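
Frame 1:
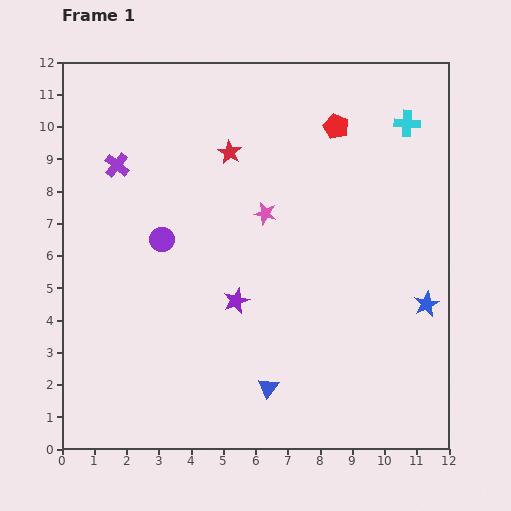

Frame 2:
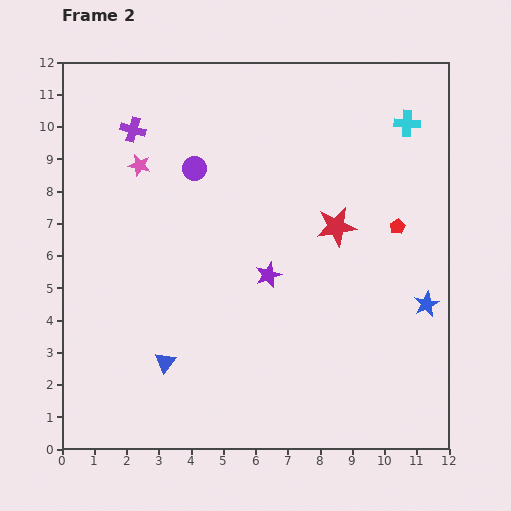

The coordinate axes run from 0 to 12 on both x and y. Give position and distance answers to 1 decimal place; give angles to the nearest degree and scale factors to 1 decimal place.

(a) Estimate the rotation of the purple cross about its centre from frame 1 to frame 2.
22° counter-clockwise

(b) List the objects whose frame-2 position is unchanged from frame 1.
the blue star, the cyan cross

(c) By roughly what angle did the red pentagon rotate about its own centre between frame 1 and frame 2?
21° clockwise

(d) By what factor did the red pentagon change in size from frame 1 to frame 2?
0.6×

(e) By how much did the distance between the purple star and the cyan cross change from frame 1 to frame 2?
-1.2

Distance in frame 1: 7.6. Distance in frame 2: 6.4.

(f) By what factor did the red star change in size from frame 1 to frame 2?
1.7×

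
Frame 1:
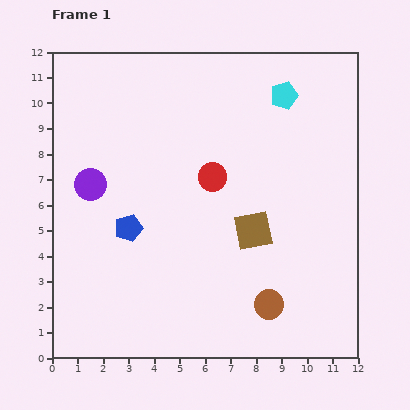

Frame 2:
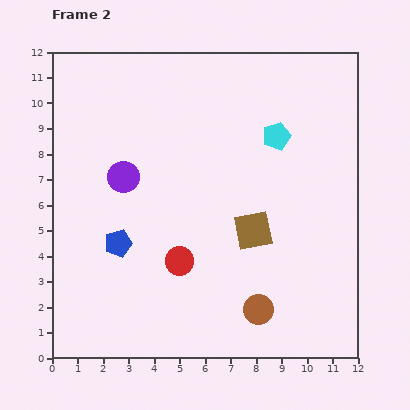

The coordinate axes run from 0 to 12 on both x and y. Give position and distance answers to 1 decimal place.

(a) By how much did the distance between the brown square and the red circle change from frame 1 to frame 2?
+0.5

Distance in frame 1: 2.6. Distance in frame 2: 3.1.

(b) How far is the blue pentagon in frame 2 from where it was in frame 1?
0.7

The blue pentagon moved from (3.0, 5.1) to (2.6, 4.5), a distance of √(0.4² + 0.6²) ≈ 0.7.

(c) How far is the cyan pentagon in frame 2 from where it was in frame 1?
1.6

The cyan pentagon moved from (9.1, 10.3) to (8.8, 8.7), a distance of √(0.3² + 1.6²) ≈ 1.6.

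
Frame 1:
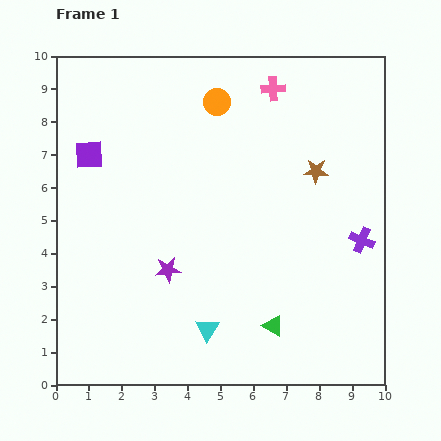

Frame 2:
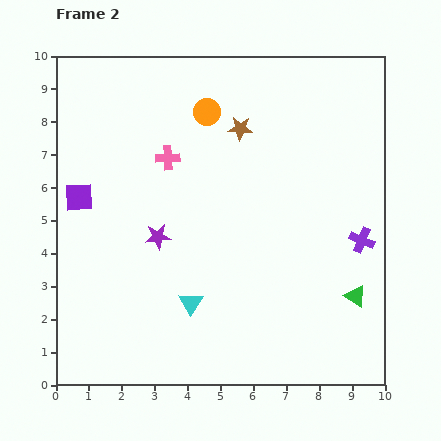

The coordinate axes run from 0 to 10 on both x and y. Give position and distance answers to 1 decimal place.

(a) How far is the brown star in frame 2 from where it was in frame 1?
2.6

The brown star moved from (7.9, 6.5) to (5.6, 7.8), a distance of √(2.3² + 1.3²) ≈ 2.6.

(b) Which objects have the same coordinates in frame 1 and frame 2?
the purple cross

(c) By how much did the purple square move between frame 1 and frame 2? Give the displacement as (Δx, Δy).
(-0.3, -1.3)

The purple square was at (1.0, 7.0) in frame 1 and (0.7, 5.7) in frame 2.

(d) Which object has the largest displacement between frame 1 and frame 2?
the pink cross

(moved 3.8; next 2.7)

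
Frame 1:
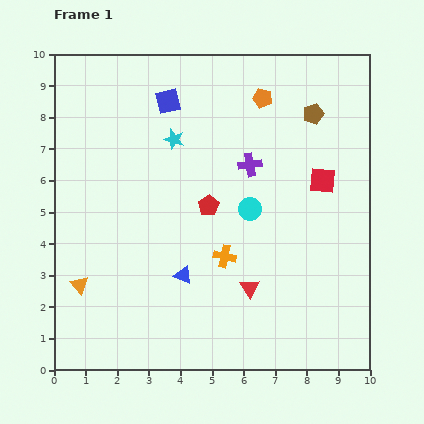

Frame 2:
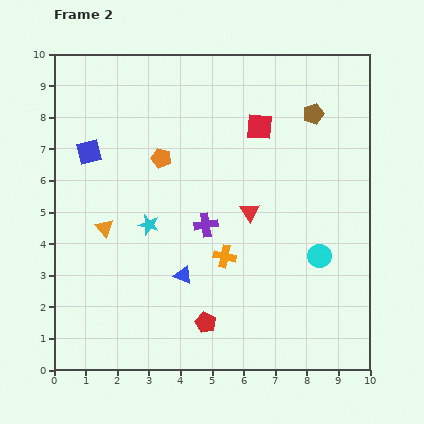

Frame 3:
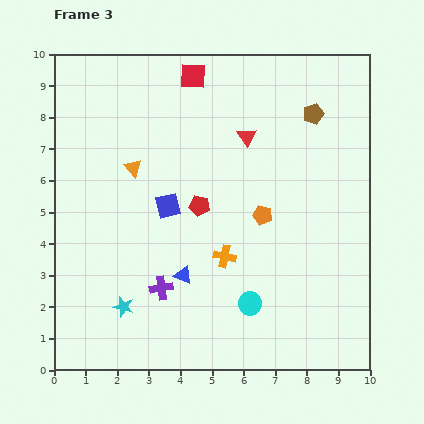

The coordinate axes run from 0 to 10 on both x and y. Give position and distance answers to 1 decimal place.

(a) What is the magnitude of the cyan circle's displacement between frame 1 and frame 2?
2.7

The cyan circle moved from (6.2, 5.1) to (8.4, 3.6), a distance of √(2.2² + 1.5²) ≈ 2.7.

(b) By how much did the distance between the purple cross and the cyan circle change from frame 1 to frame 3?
+1.4

Distance in frame 1: 1.4. Distance in frame 3: 2.8.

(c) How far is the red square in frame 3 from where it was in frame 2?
2.6

The red square moved from (6.5, 7.7) to (4.4, 9.3), a distance of √(2.1² + 1.6²) ≈ 2.6.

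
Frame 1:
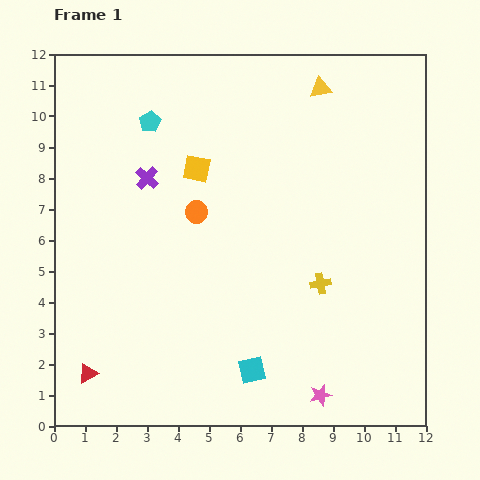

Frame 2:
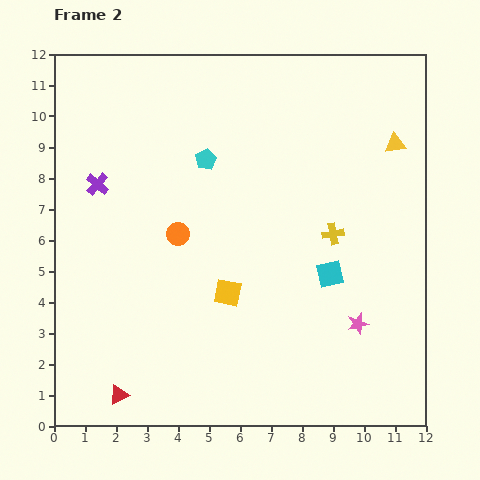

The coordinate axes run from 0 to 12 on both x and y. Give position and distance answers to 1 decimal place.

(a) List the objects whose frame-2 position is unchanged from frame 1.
none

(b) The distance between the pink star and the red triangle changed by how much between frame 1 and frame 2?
+0.5

Distance in frame 1: 7.5. Distance in frame 2: 8.0.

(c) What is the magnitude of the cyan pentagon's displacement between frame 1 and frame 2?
2.2

The cyan pentagon moved from (3.1, 9.8) to (4.9, 8.6), a distance of √(1.8² + 1.2²) ≈ 2.2.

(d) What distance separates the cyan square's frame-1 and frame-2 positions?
4.0

The cyan square moved from (6.4, 1.8) to (8.9, 4.9), a distance of √(2.5² + 3.1²) ≈ 4.0.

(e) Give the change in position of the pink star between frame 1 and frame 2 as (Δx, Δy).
(1.2, 2.3)

The pink star was at (8.6, 1.0) in frame 1 and (9.8, 3.3) in frame 2.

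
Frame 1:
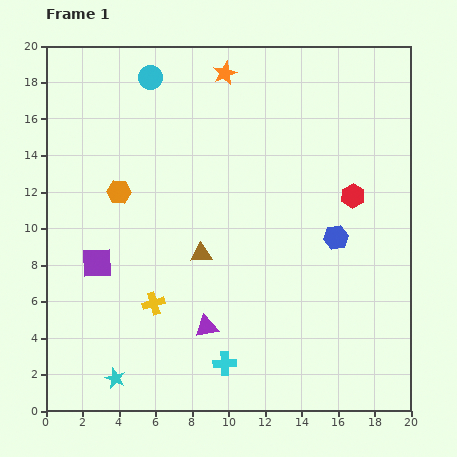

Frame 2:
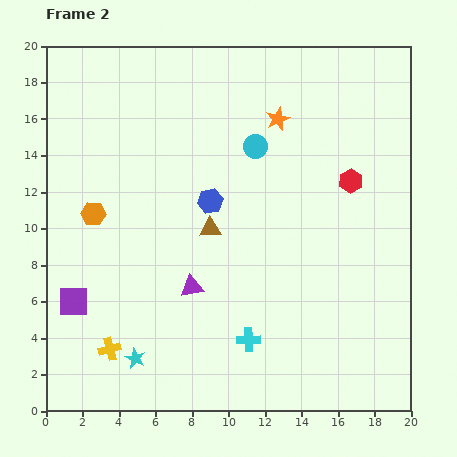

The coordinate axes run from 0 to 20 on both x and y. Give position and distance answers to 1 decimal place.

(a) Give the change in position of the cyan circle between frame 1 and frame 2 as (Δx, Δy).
(5.8, -3.8)

The cyan circle was at (5.7, 18.3) in frame 1 and (11.5, 14.5) in frame 2.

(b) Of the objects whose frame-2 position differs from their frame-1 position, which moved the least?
the red hexagon

(moved 0.8)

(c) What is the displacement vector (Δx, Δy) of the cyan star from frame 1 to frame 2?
(1.1, 1.1)

The cyan star was at (3.8, 1.8) in frame 1 and (4.9, 2.9) in frame 2.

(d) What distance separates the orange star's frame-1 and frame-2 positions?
3.8

The orange star moved from (9.8, 18.5) to (12.7, 16.0), a distance of √(2.9² + 2.5²) ≈ 3.8.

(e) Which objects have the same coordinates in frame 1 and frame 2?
none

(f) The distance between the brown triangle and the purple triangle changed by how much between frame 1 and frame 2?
-0.6

Distance in frame 1: 4.0. Distance in frame 2: 3.4.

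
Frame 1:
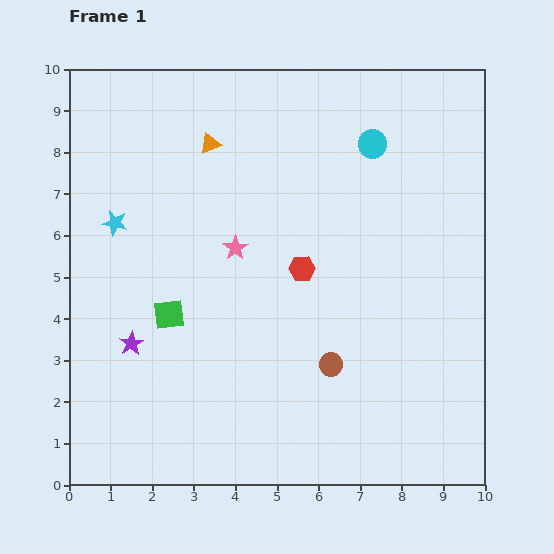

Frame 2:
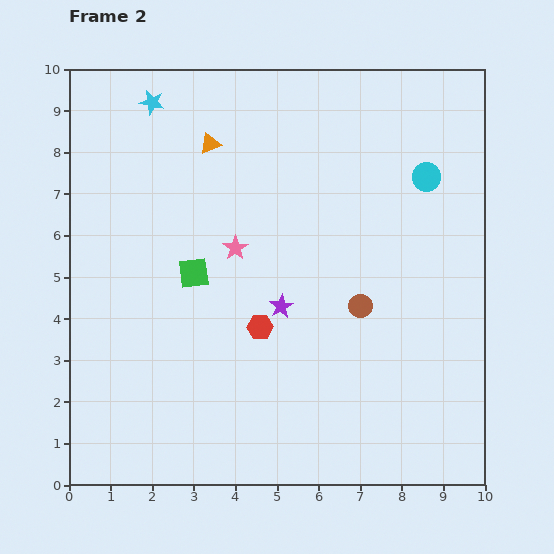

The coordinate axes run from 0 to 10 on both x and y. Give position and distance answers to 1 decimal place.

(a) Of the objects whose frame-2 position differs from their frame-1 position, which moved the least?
the green square

(moved 1.2)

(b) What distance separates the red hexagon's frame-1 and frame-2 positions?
1.7

The red hexagon moved from (5.6, 5.2) to (4.6, 3.8), a distance of √(1.0² + 1.4²) ≈ 1.7.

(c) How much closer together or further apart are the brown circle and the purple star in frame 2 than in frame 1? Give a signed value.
-2.9

Distance in frame 1: 4.8. Distance in frame 2: 1.9.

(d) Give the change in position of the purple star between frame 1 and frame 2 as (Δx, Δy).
(3.6, 0.9)

The purple star was at (1.5, 3.4) in frame 1 and (5.1, 4.3) in frame 2.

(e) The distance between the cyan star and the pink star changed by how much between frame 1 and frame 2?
+1.0

Distance in frame 1: 3.0. Distance in frame 2: 4.0.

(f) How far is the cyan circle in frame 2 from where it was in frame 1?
1.5

The cyan circle moved from (7.3, 8.2) to (8.6, 7.4), a distance of √(1.3² + 0.8²) ≈ 1.5.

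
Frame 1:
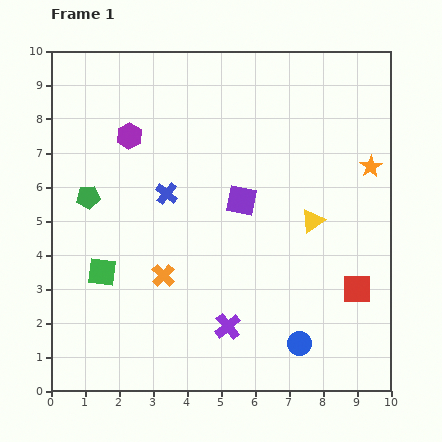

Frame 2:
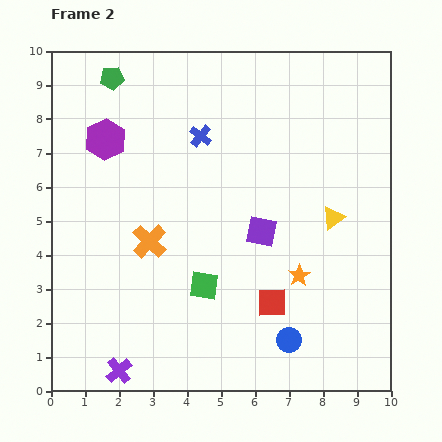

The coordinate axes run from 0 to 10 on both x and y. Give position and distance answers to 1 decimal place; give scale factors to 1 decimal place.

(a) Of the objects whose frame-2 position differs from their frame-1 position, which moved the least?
the blue circle

(moved 0.3)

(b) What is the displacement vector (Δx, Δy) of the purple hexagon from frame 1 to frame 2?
(-0.7, -0.1)

The purple hexagon was at (2.3, 7.5) in frame 1 and (1.6, 7.4) in frame 2.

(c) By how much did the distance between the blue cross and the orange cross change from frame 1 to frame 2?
+1.0

Distance in frame 1: 2.4. Distance in frame 2: 3.4.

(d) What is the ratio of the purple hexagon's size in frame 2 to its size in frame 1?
1.6×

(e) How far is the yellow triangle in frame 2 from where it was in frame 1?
0.6

The yellow triangle moved from (7.7, 5.0) to (8.3, 5.1), a distance of √(0.6² + 0.1²) ≈ 0.6.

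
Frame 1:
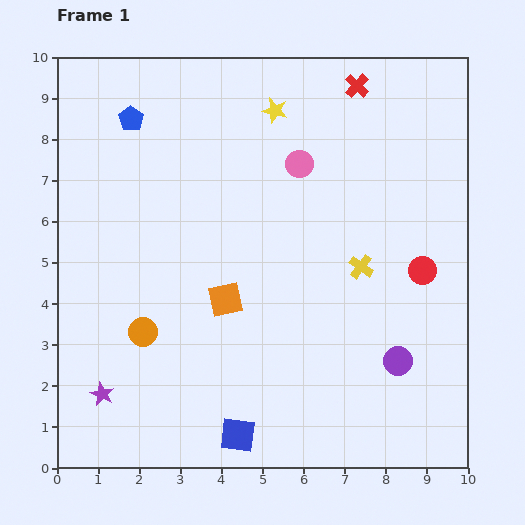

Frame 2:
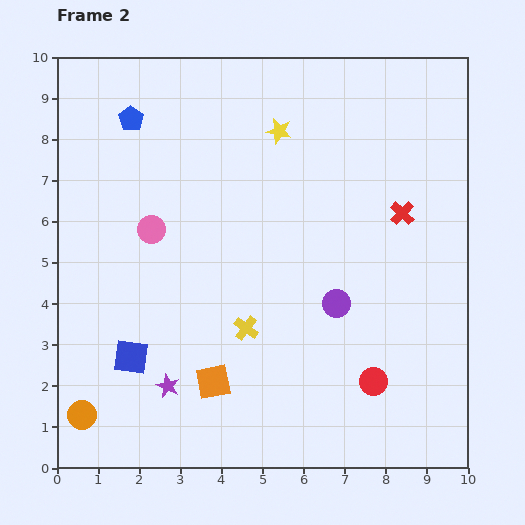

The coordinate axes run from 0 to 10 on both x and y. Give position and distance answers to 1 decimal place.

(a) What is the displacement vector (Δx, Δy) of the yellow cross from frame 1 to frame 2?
(-2.8, -1.5)

The yellow cross was at (7.4, 4.9) in frame 1 and (4.6, 3.4) in frame 2.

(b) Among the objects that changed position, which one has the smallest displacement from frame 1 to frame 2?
the yellow star

(moved 0.5)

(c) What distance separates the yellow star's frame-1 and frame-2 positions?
0.5

The yellow star moved from (5.3, 8.7) to (5.4, 8.2), a distance of √(0.1² + 0.5²) ≈ 0.5.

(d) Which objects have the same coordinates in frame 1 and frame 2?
the blue pentagon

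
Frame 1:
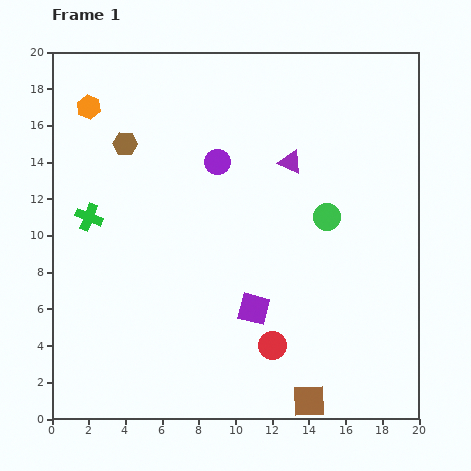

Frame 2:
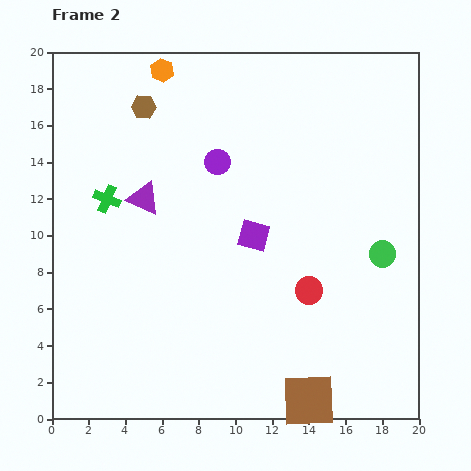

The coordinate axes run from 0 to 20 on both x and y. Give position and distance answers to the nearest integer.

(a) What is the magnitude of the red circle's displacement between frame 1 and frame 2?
4

The red circle moved from (12, 4) to (14, 7), a distance of √(2² + 3²) ≈ 4.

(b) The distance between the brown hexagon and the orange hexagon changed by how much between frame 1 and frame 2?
-1

Distance in frame 1: 3. Distance in frame 2: 2.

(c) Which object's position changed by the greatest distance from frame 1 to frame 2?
the purple triangle

(moved 8; next 4)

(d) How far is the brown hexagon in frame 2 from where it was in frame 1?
2

The brown hexagon moved from (4, 15) to (5, 17), a distance of √(1² + 2²) ≈ 2.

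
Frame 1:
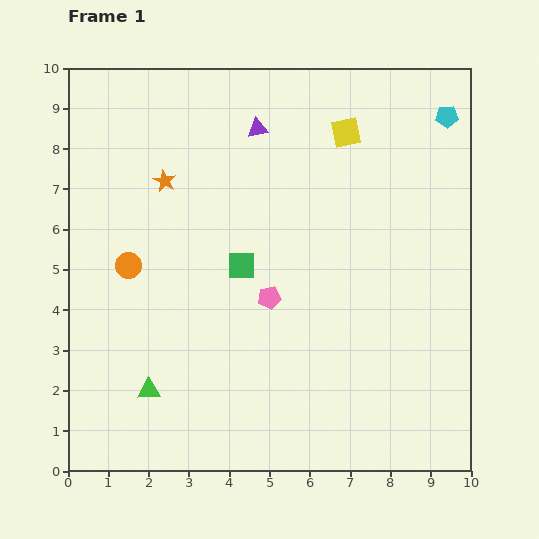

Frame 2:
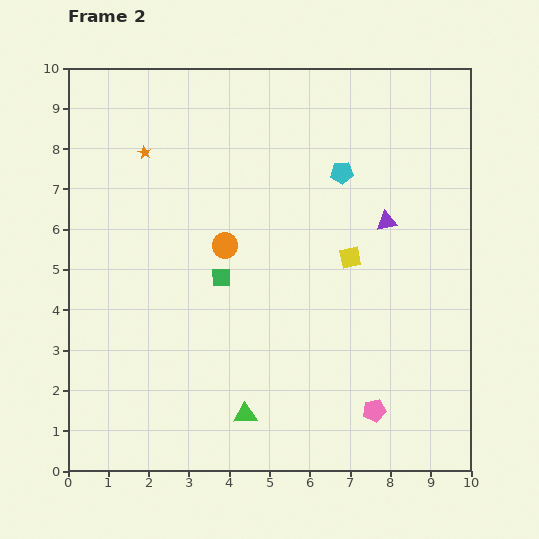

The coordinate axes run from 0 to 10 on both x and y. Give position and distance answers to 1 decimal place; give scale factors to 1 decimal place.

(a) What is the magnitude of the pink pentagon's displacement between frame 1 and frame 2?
3.8

The pink pentagon moved from (5.0, 4.3) to (7.6, 1.5), a distance of √(2.6² + 2.8²) ≈ 3.8.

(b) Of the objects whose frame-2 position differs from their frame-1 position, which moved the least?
the green square

(moved 0.6)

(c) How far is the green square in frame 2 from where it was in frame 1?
0.6

The green square moved from (4.3, 5.1) to (3.8, 4.8), a distance of √(0.5² + 0.3²) ≈ 0.6.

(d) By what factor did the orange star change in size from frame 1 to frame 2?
0.6×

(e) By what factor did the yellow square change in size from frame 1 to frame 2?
0.7×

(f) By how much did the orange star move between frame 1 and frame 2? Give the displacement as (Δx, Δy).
(-0.5, 0.7)

The orange star was at (2.4, 7.2) in frame 1 and (1.9, 7.9) in frame 2.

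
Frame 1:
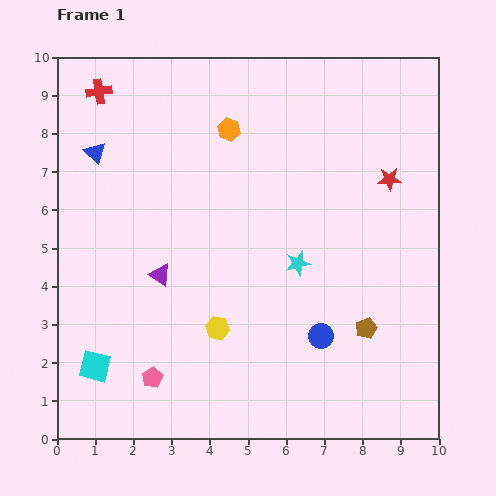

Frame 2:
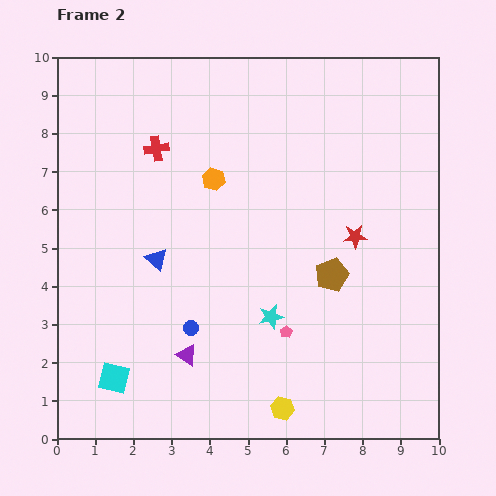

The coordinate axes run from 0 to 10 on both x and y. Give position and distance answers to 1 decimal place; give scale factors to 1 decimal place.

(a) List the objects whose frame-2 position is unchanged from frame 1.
none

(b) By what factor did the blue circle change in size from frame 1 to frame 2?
0.6×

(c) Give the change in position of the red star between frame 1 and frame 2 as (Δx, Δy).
(-0.9, -1.5)

The red star was at (8.7, 6.8) in frame 1 and (7.8, 5.3) in frame 2.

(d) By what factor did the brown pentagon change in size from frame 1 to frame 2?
1.6×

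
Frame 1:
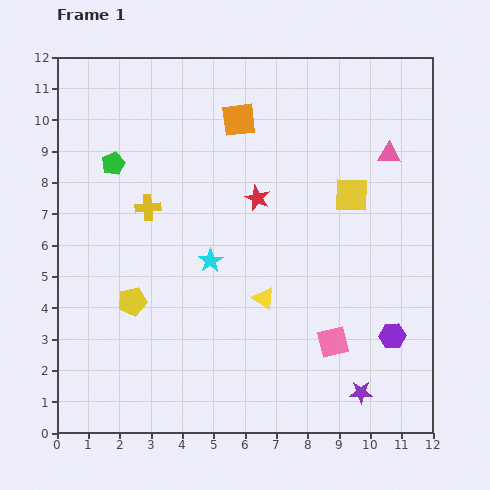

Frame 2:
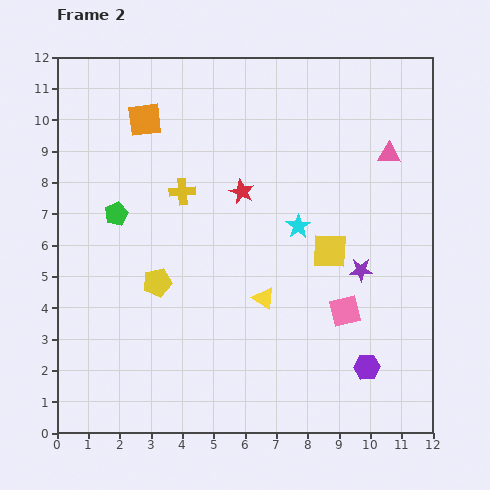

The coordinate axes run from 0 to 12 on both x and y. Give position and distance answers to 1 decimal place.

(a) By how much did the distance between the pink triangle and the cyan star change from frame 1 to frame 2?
-2.9

Distance in frame 1: 6.6. Distance in frame 2: 3.7.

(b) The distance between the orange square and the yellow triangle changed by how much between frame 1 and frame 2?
+1.1

Distance in frame 1: 5.8. Distance in frame 2: 6.9.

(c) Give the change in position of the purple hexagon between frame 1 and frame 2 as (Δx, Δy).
(-0.8, -1.0)

The purple hexagon was at (10.7, 3.1) in frame 1 and (9.9, 2.1) in frame 2.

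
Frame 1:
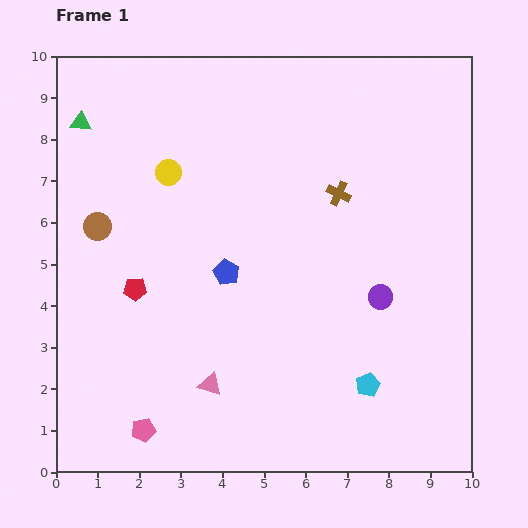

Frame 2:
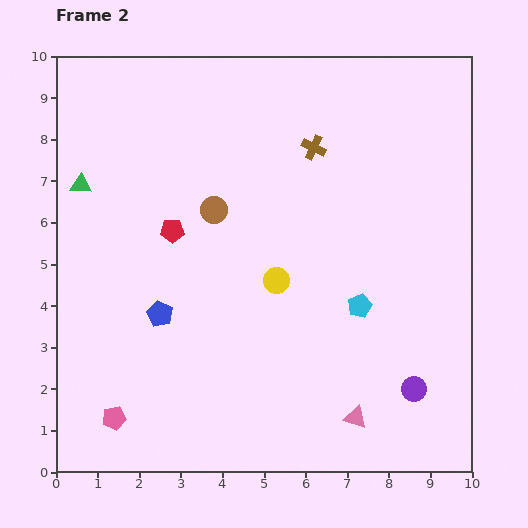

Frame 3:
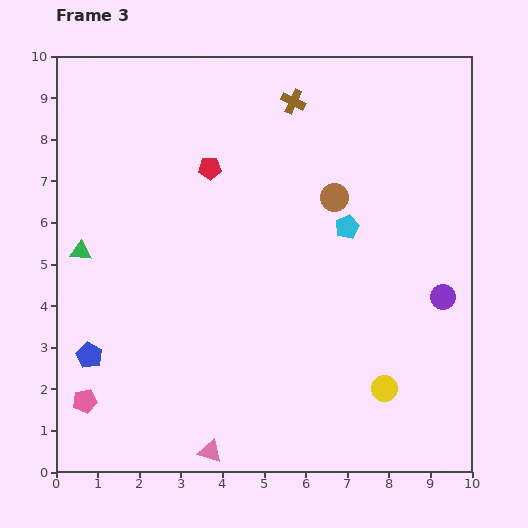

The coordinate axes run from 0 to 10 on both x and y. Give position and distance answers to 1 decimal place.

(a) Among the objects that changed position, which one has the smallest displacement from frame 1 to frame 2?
the pink pentagon

(moved 0.8)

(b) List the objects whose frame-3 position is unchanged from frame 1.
none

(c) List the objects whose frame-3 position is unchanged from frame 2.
none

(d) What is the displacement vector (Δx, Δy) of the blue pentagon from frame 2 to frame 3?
(-1.7, -1.0)

The blue pentagon was at (2.5, 3.8) in frame 2 and (0.8, 2.8) in frame 3.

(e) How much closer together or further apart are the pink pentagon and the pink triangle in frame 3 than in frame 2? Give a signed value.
-2.6

Distance in frame 2: 5.8. Distance in frame 3: 3.2.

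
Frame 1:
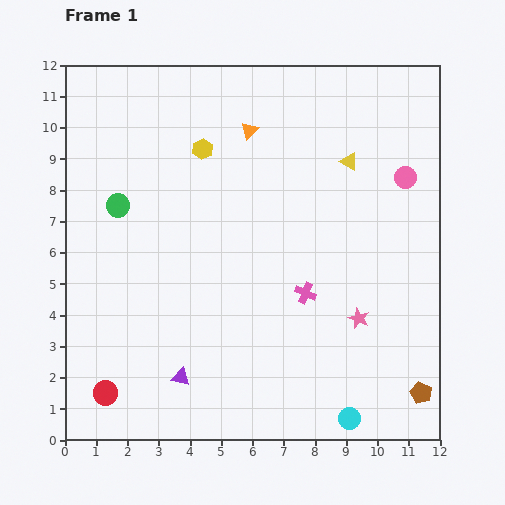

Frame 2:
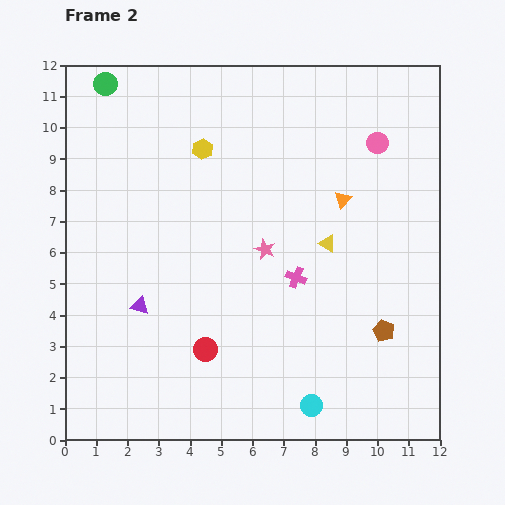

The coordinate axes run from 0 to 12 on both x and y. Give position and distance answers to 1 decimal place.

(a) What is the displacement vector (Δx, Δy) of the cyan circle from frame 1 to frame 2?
(-1.2, 0.4)

The cyan circle was at (9.1, 0.7) in frame 1 and (7.9, 1.1) in frame 2.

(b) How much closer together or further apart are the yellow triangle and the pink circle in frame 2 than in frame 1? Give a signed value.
+1.7

Distance in frame 1: 1.9. Distance in frame 2: 3.6.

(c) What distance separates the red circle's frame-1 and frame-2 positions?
3.5

The red circle moved from (1.3, 1.5) to (4.5, 2.9), a distance of √(3.2² + 1.4²) ≈ 3.5.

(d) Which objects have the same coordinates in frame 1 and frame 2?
the yellow hexagon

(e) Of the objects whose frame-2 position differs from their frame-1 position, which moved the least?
the pink cross

(moved 0.6)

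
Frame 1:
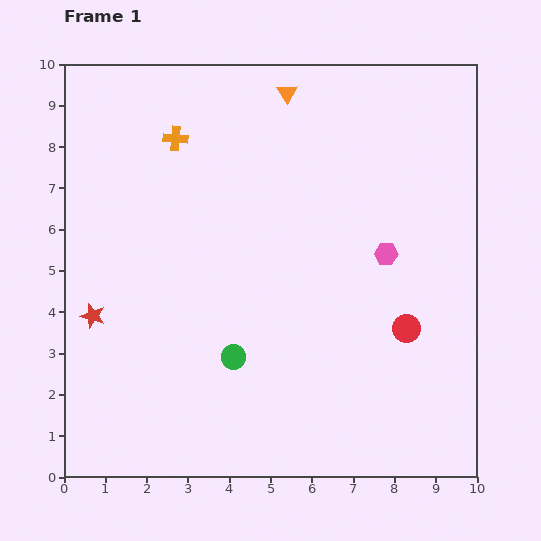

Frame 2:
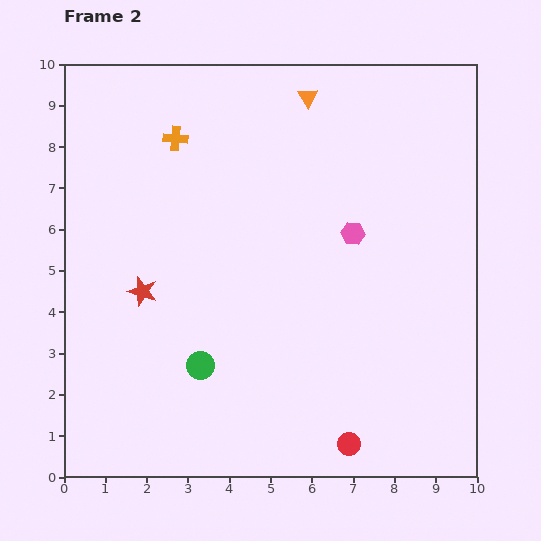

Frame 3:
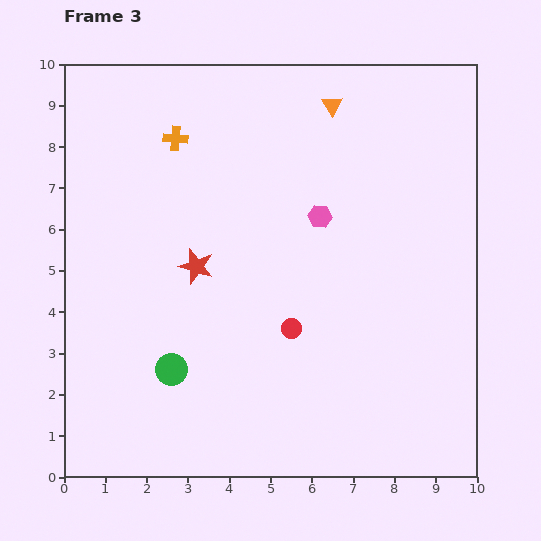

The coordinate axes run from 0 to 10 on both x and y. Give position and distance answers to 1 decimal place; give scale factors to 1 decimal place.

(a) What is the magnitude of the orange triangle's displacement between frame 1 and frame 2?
0.5

The orange triangle moved from (5.4, 9.3) to (5.9, 9.2), a distance of √(0.5² + 0.1²) ≈ 0.5.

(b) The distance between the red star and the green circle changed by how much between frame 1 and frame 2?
-1.2

Distance in frame 1: 3.5. Distance in frame 2: 2.3.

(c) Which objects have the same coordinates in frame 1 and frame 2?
the orange cross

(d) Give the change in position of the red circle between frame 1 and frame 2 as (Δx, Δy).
(-1.4, -2.8)

The red circle was at (8.3, 3.6) in frame 1 and (6.9, 0.8) in frame 2.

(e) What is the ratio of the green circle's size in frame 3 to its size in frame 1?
1.3×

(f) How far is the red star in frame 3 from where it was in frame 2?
1.4

The red star moved from (1.9, 4.5) to (3.2, 5.1), a distance of √(1.3² + 0.6²) ≈ 1.4.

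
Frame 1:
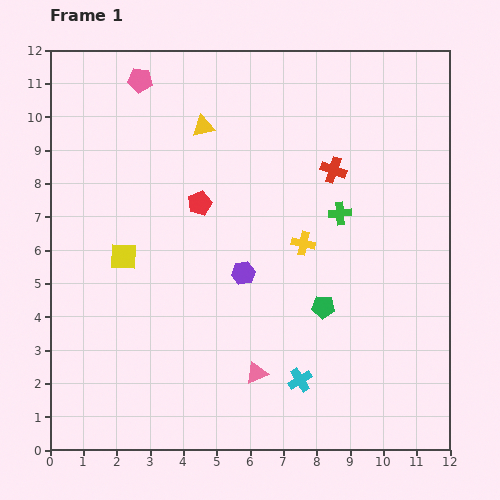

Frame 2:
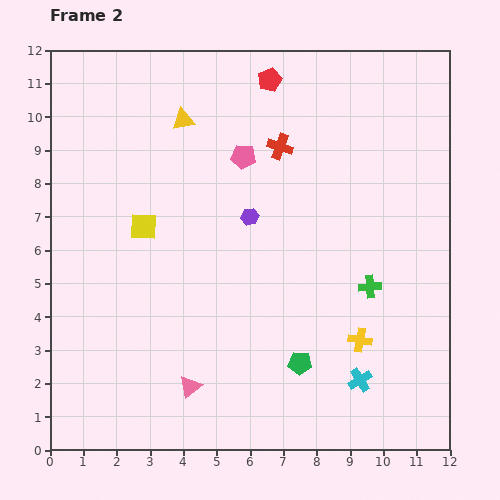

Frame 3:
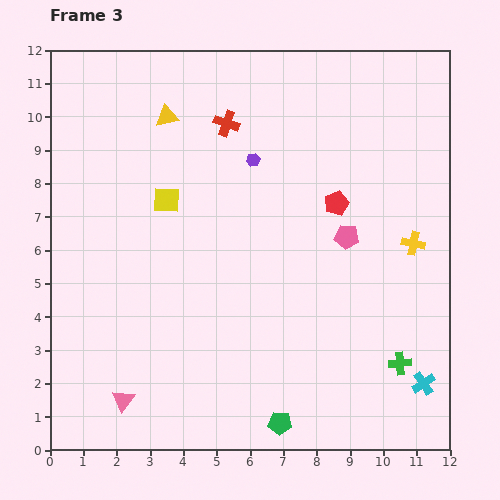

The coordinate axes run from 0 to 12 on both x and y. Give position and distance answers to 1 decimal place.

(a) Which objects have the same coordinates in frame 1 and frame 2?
none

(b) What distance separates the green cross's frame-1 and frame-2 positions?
2.4

The green cross moved from (8.7, 7.1) to (9.6, 4.9), a distance of √(0.9² + 2.2²) ≈ 2.4.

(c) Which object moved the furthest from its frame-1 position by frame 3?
the pink pentagon

(moved 7.8; next 4.8)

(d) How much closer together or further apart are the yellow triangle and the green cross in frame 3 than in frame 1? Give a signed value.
+5.3

Distance in frame 1: 4.9. Distance in frame 3: 10.2.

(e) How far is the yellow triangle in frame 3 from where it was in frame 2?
0.5

The yellow triangle moved from (4.0, 9.9) to (3.5, 10.0), a distance of √(0.5² + 0.1²) ≈ 0.5.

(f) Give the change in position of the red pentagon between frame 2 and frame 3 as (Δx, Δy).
(2.0, -3.7)

The red pentagon was at (6.6, 11.1) in frame 2 and (8.6, 7.4) in frame 3.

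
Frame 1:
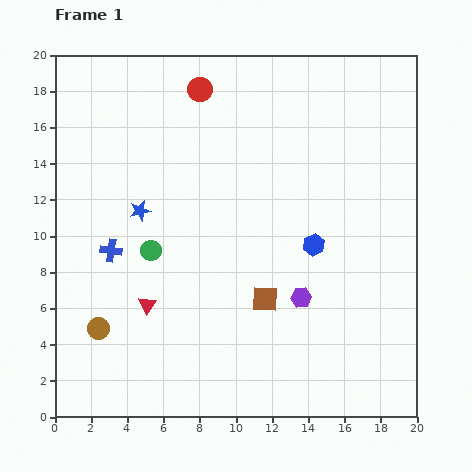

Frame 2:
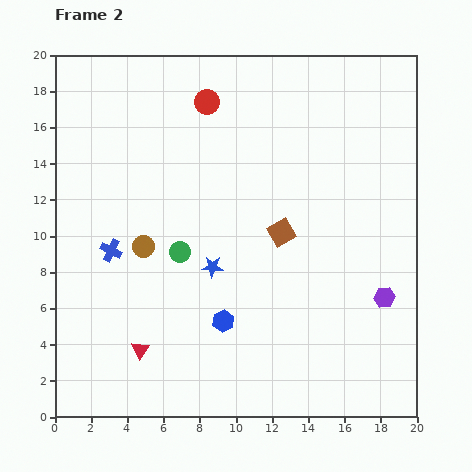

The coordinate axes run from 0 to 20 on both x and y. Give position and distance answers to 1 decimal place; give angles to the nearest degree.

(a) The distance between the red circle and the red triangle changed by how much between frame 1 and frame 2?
+2.0

Distance in frame 1: 12.2. Distance in frame 2: 14.2.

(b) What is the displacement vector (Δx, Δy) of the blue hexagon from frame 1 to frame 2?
(-5.0, -4.2)

The blue hexagon was at (14.3, 9.5) in frame 1 and (9.3, 5.3) in frame 2.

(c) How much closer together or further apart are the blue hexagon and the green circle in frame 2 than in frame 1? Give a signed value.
-4.5

Distance in frame 1: 9.0. Distance in frame 2: 4.5.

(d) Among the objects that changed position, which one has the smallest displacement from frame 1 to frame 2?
the red circle

(moved 0.8)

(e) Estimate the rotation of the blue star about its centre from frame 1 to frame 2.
18° clockwise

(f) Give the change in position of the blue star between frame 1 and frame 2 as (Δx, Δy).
(4.0, -3.1)

The blue star was at (4.7, 11.4) in frame 1 and (8.7, 8.3) in frame 2.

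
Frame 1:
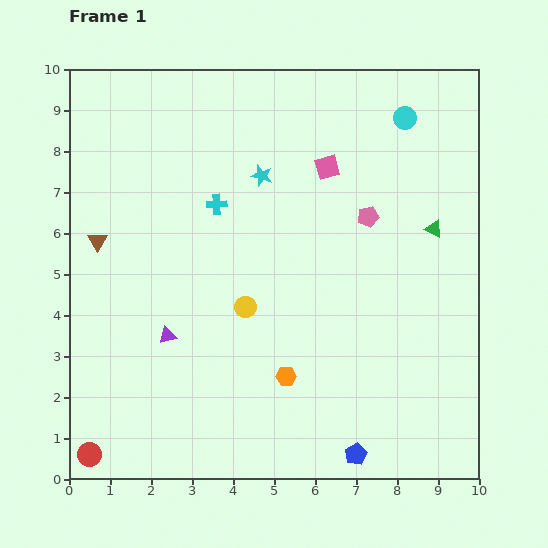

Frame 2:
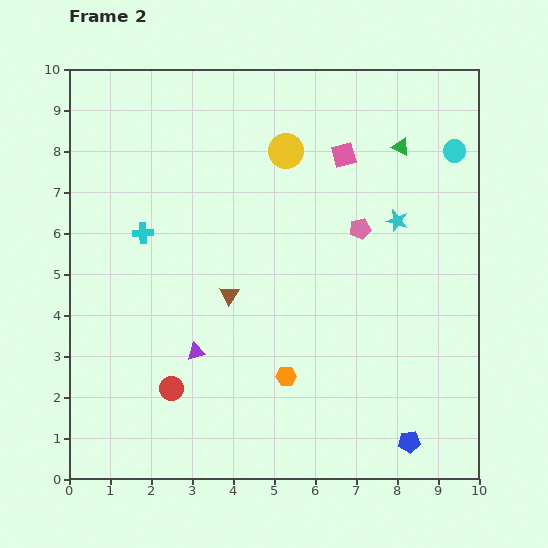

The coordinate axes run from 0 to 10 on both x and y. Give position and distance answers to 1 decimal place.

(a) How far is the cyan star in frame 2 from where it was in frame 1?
3.5

The cyan star moved from (4.7, 7.4) to (8.0, 6.3), a distance of √(3.3² + 1.1²) ≈ 3.5.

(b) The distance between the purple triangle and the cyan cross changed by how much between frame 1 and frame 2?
-0.2

Distance in frame 1: 3.4. Distance in frame 2: 3.2.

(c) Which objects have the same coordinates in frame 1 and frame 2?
the orange hexagon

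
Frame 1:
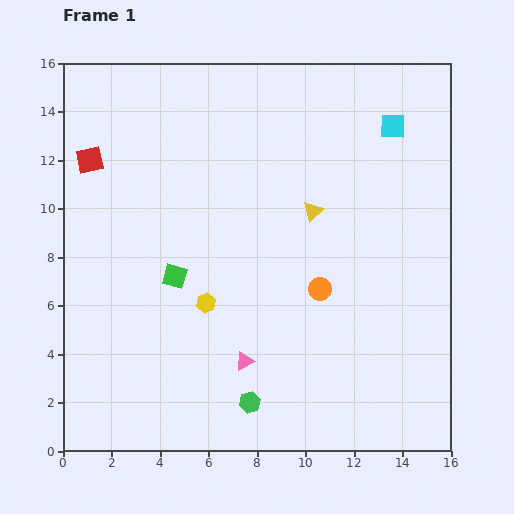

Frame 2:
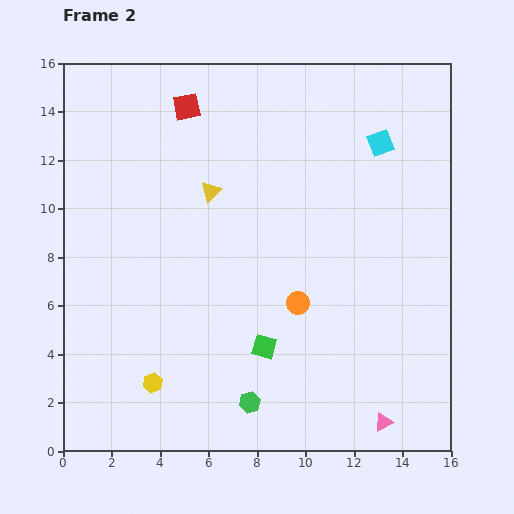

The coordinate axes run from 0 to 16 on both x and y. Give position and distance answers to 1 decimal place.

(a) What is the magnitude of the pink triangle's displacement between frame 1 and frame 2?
6.2

The pink triangle moved from (7.5, 3.7) to (13.2, 1.2), a distance of √(5.7² + 2.5²) ≈ 6.2.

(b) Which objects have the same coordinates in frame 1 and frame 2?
the green hexagon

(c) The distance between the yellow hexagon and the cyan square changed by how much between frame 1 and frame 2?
+3.1

Distance in frame 1: 10.6. Distance in frame 2: 13.7.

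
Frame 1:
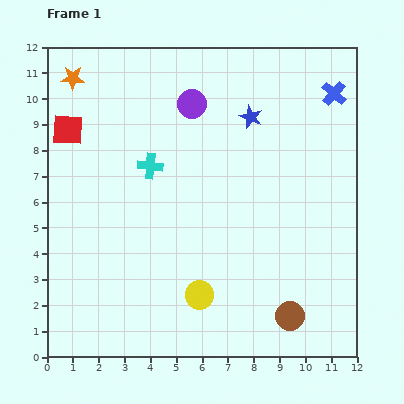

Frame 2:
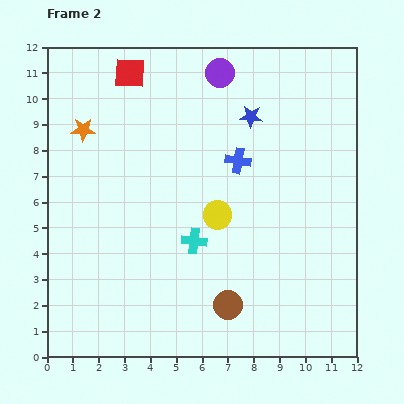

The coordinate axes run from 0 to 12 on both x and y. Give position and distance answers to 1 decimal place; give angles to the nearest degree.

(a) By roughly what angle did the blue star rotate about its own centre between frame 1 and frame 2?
18° counter-clockwise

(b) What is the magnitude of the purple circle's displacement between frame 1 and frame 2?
1.6

The purple circle moved from (5.6, 9.8) to (6.7, 11.0), a distance of √(1.1² + 1.2²) ≈ 1.6.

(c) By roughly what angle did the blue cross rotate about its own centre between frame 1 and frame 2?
31° counter-clockwise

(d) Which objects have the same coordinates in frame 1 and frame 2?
the blue star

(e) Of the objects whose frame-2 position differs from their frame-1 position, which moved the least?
the purple circle

(moved 1.6)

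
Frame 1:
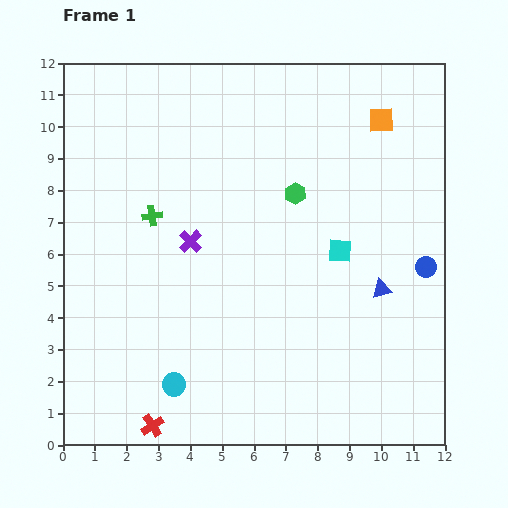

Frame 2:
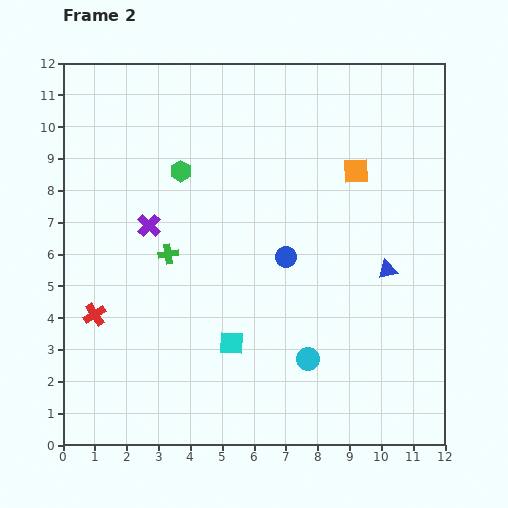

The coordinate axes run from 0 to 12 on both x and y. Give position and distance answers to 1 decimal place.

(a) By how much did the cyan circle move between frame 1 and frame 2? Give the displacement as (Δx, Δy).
(4.2, 0.8)

The cyan circle was at (3.5, 1.9) in frame 1 and (7.7, 2.7) in frame 2.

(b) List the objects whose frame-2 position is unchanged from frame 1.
none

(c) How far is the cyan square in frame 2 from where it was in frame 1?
4.5

The cyan square moved from (8.7, 6.1) to (5.3, 3.2), a distance of √(3.4² + 2.9²) ≈ 4.5.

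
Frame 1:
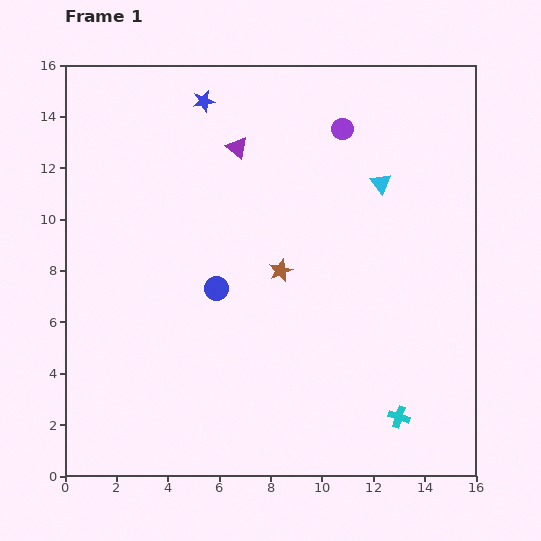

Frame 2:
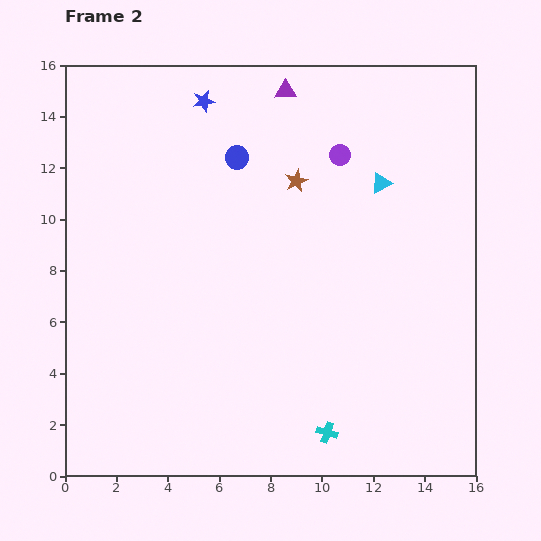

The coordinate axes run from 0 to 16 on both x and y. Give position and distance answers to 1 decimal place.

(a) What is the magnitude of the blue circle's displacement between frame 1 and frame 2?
5.2

The blue circle moved from (5.9, 7.3) to (6.7, 12.4), a distance of √(0.8² + 5.1²) ≈ 5.2.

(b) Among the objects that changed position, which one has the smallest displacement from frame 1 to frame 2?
the purple circle

(moved 1.0)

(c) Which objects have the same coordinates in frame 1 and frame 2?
the cyan triangle, the blue star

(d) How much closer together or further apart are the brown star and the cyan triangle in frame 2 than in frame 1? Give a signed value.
-1.9

Distance in frame 1: 5.2. Distance in frame 2: 3.3.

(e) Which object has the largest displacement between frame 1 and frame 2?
the blue circle

(moved 5.2; next 3.6)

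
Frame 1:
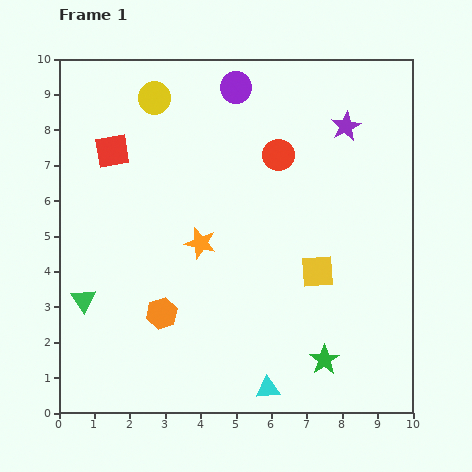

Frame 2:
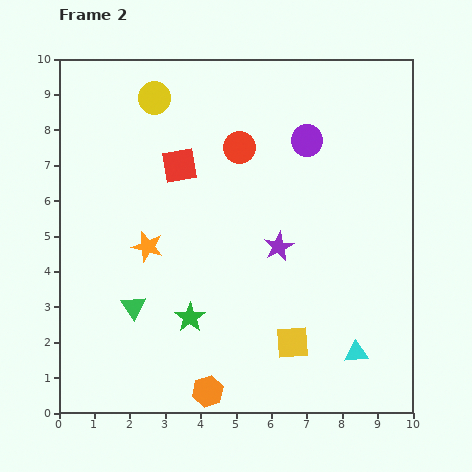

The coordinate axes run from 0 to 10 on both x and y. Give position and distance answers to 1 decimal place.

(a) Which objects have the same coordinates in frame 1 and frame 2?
the yellow circle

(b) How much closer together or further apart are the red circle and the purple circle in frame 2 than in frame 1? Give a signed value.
-0.3

Distance in frame 1: 2.2. Distance in frame 2: 1.9.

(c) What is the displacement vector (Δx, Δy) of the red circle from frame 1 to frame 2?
(-1.1, 0.2)

The red circle was at (6.2, 7.3) in frame 1 and (5.1, 7.5) in frame 2.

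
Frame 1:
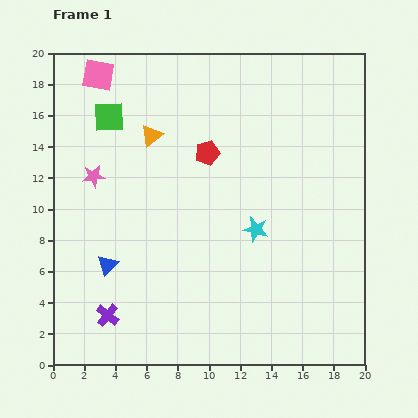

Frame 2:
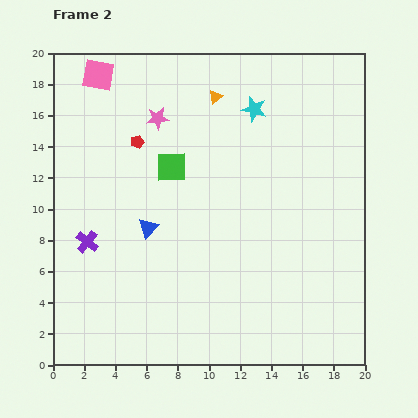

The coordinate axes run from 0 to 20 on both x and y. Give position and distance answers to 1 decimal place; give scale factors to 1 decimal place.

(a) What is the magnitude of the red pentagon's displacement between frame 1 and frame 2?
4.6

The red pentagon moved from (9.9, 13.6) to (5.4, 14.3), a distance of √(4.5² + 0.7²) ≈ 4.6.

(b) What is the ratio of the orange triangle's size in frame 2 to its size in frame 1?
0.6×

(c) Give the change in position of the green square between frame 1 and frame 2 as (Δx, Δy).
(4.0, -3.2)

The green square was at (3.6, 15.9) in frame 1 and (7.6, 12.7) in frame 2.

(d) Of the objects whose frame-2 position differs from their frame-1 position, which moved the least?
the blue triangle

(moved 3.5)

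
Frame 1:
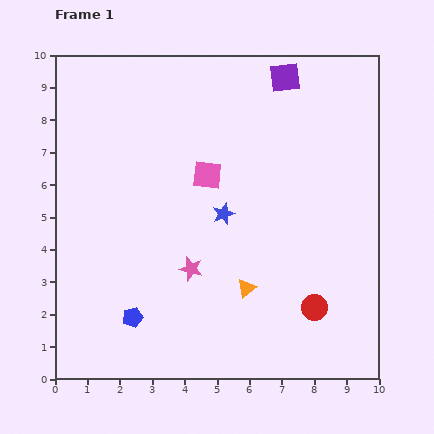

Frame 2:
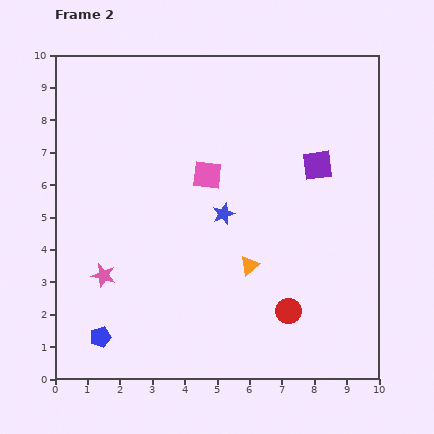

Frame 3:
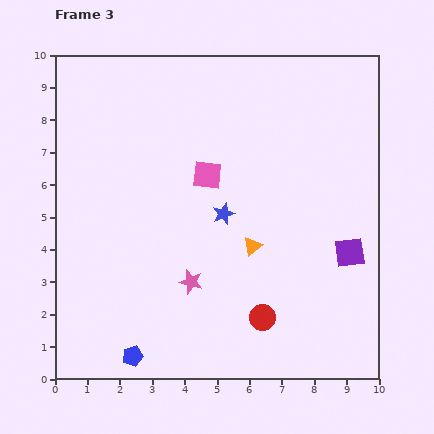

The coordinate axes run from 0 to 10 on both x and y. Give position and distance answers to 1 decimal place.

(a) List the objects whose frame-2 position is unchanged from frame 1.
the pink square, the blue star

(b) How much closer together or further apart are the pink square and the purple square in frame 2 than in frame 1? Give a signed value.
-0.4

Distance in frame 1: 3.8. Distance in frame 2: 3.4.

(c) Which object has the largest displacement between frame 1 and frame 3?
the purple square

(moved 5.8; next 1.6)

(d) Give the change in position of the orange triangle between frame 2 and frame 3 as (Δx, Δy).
(0.1, 0.6)

The orange triangle was at (6.0, 3.5) in frame 2 and (6.1, 4.1) in frame 3.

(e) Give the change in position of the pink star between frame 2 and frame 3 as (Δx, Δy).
(2.7, -0.2)

The pink star was at (1.5, 3.2) in frame 2 and (4.2, 3.0) in frame 3.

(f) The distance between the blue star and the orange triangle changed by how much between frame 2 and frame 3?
-0.5

Distance in frame 2: 1.8. Distance in frame 3: 1.3.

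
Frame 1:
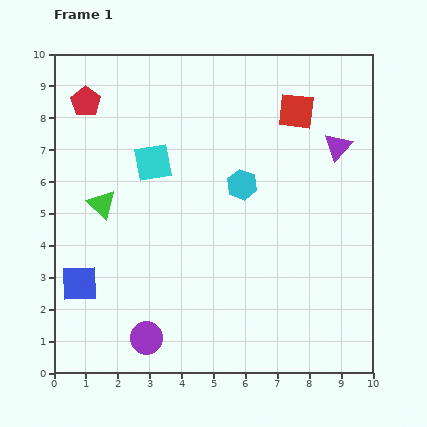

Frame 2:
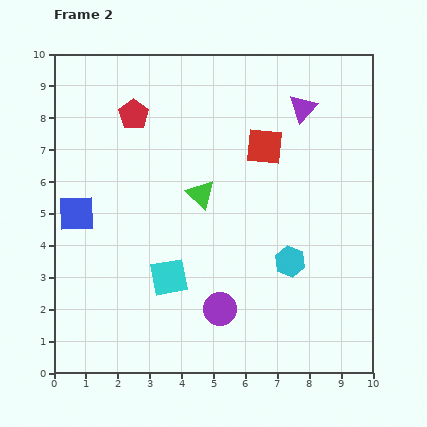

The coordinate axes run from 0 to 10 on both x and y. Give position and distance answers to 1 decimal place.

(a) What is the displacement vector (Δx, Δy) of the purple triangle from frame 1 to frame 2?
(-1.1, 1.2)

The purple triangle was at (8.9, 7.1) in frame 1 and (7.8, 8.3) in frame 2.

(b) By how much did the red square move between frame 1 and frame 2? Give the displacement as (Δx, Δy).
(-1.0, -1.1)

The red square was at (7.6, 8.2) in frame 1 and (6.6, 7.1) in frame 2.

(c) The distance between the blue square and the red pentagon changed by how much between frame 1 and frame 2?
-2.1

Distance in frame 1: 5.7. Distance in frame 2: 3.6.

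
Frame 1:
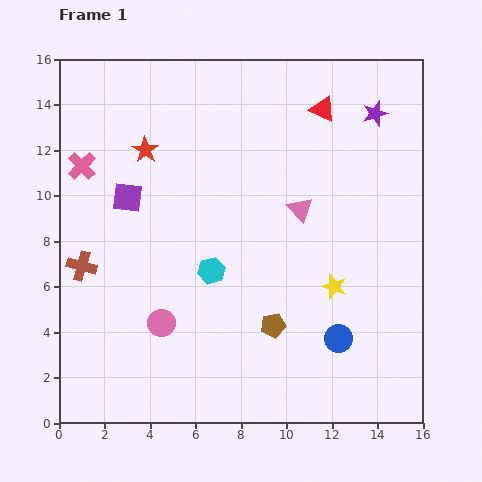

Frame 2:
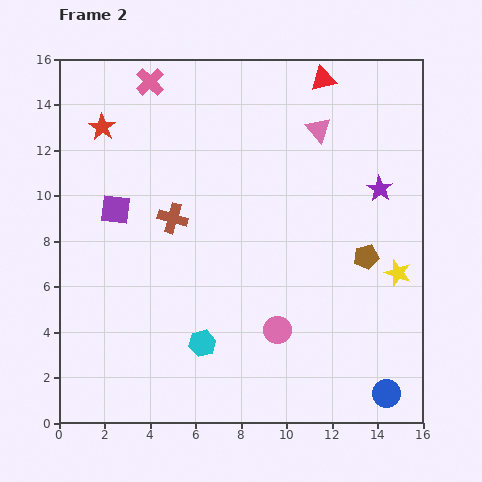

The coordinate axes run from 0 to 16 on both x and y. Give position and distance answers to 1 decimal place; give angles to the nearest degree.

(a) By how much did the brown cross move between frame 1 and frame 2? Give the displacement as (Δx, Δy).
(4.0, 2.1)

The brown cross was at (1.0, 6.9) in frame 1 and (5.0, 9.0) in frame 2.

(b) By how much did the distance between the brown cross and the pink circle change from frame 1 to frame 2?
+2.4

Distance in frame 1: 4.3. Distance in frame 2: 6.7.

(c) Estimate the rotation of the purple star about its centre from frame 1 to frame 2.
23° counter-clockwise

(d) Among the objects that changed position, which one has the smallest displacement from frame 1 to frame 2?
the purple square

(moved 0.7)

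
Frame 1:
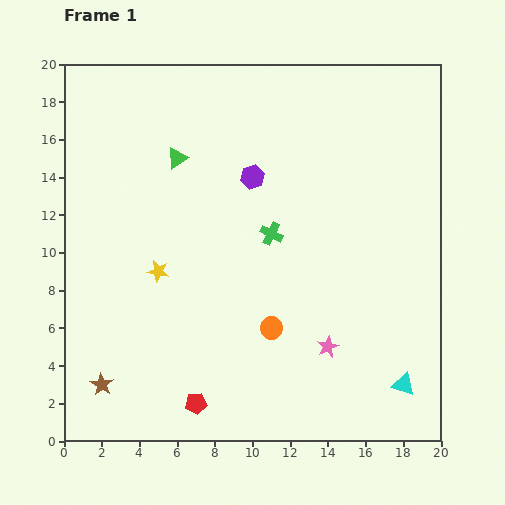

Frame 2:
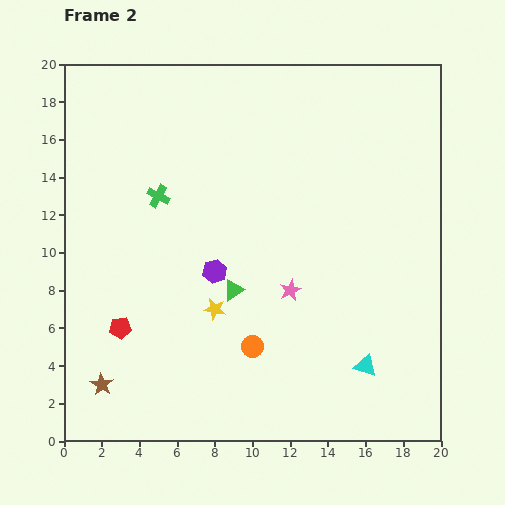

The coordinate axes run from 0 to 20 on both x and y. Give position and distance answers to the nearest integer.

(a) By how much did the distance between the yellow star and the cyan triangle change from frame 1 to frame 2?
-5

Distance in frame 1: 14. Distance in frame 2: 9.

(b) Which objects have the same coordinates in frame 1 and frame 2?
the brown star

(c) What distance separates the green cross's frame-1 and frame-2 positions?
6

The green cross moved from (11, 11) to (5, 13), a distance of √(6² + 2²) ≈ 6.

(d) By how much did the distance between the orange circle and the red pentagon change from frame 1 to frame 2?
+1

Distance in frame 1: 6. Distance in frame 2: 7.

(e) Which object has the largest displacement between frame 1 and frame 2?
the green triangle

(moved 8; next 6)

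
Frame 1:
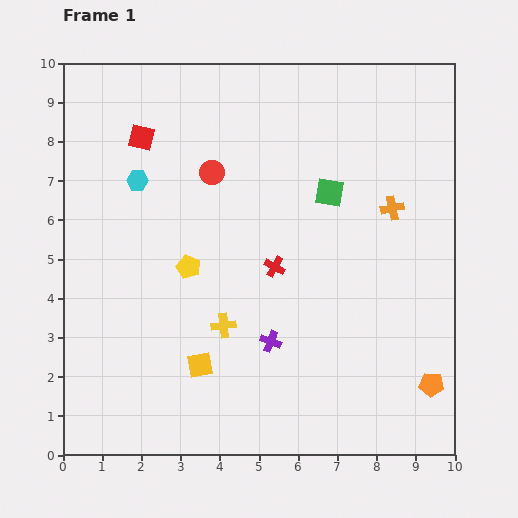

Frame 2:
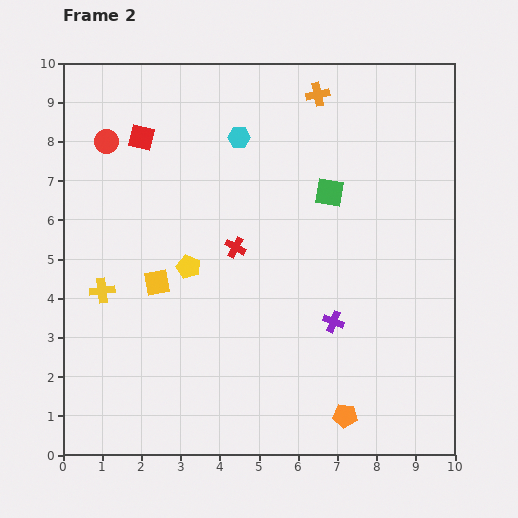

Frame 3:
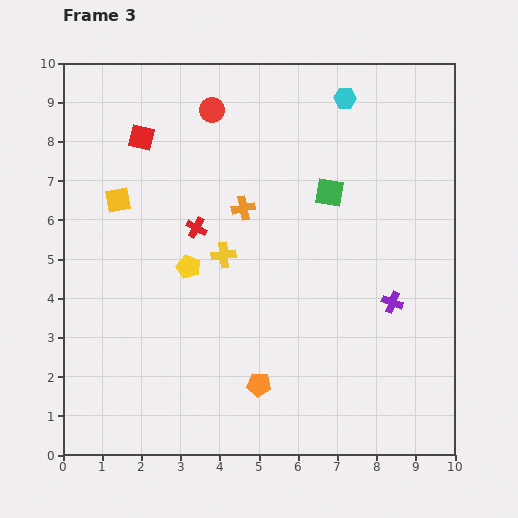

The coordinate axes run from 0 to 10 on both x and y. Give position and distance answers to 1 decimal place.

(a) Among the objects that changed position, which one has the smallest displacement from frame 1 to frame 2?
the red cross

(moved 1.1)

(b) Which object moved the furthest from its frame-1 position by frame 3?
the cyan hexagon

(moved 5.7; next 4.7)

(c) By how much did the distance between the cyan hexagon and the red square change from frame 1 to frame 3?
+4.2

Distance in frame 1: 1.1. Distance in frame 3: 5.3.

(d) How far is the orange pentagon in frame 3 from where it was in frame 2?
2.3

The orange pentagon moved from (7.2, 1.0) to (5.0, 1.8), a distance of √(2.2² + 0.8²) ≈ 2.3.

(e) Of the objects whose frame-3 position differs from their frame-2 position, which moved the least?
the red cross

(moved 1.1)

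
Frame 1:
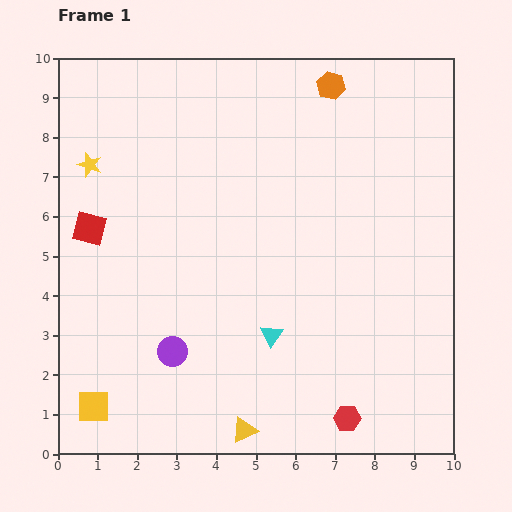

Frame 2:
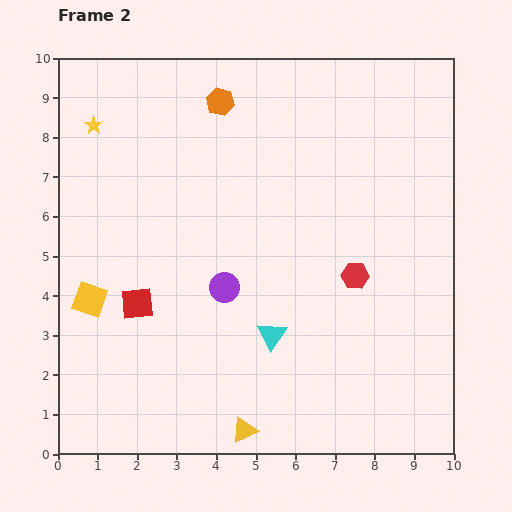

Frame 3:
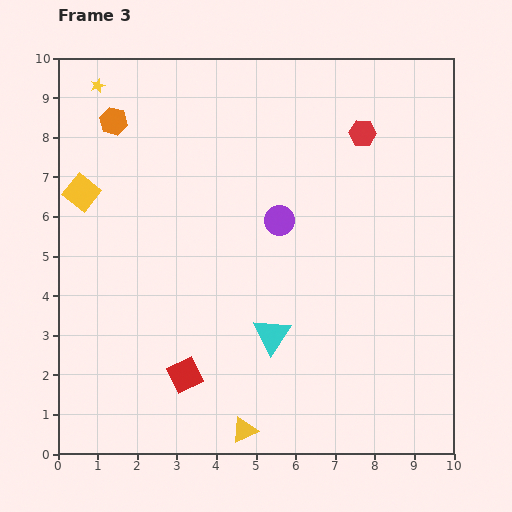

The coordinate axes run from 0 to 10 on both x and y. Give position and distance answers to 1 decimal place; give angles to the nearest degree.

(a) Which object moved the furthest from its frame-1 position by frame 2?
the red hexagon

(moved 3.6; next 2.8)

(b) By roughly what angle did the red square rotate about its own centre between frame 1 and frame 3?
40° counter-clockwise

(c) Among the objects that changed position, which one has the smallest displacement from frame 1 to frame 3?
the yellow star

(moved 2.0)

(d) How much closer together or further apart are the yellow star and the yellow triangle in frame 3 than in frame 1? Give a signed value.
+1.7

Distance in frame 1: 7.8. Distance in frame 3: 9.5.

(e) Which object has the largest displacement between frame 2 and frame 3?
the red hexagon

(moved 3.6; next 2.7)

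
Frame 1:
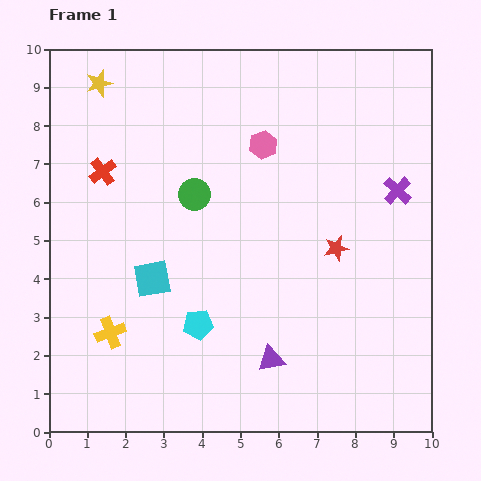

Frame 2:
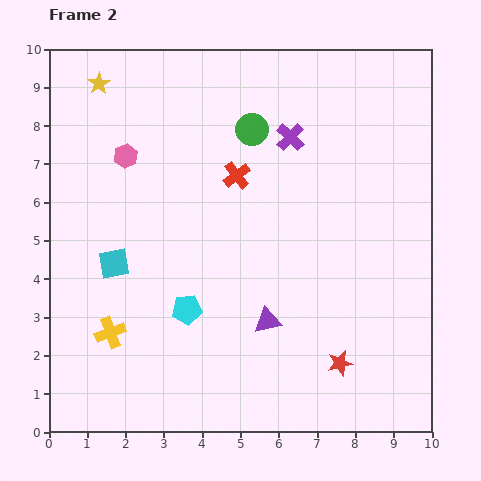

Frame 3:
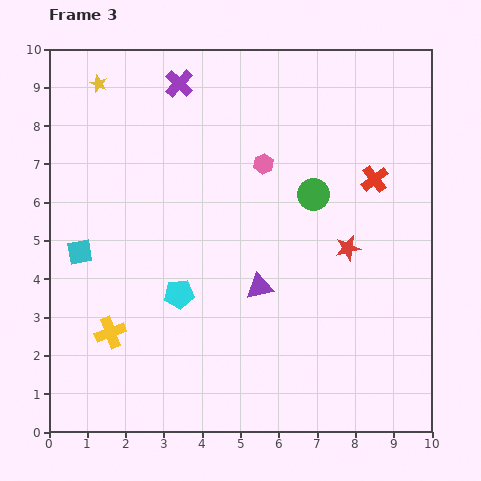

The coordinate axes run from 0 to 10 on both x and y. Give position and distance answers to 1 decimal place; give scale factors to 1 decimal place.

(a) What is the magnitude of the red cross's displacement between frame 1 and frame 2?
3.5

The red cross moved from (1.4, 6.8) to (4.9, 6.7), a distance of √(3.5² + 0.1²) ≈ 3.5.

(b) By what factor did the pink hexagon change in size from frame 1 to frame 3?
0.7×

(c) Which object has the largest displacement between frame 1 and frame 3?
the red cross

(moved 7.1; next 6.4)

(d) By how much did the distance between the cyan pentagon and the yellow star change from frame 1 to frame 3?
-0.9

Distance in frame 1: 6.8. Distance in frame 3: 5.9.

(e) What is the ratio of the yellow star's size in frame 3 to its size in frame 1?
0.6×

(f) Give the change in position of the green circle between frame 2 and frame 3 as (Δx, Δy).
(1.6, -1.7)

The green circle was at (5.3, 7.9) in frame 2 and (6.9, 6.2) in frame 3.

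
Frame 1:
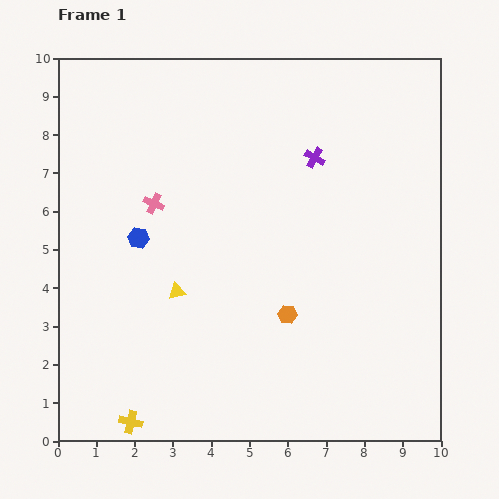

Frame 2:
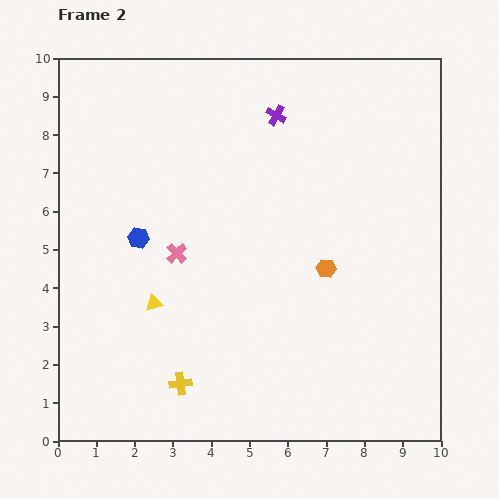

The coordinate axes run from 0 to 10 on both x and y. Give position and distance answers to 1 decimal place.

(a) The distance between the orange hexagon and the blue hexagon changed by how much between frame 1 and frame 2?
+0.6

Distance in frame 1: 4.4. Distance in frame 2: 5.0.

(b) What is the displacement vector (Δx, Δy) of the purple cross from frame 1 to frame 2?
(-1.0, 1.1)

The purple cross was at (6.7, 7.4) in frame 1 and (5.7, 8.5) in frame 2.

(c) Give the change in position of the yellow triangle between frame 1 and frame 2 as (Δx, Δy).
(-0.6, -0.3)

The yellow triangle was at (3.1, 3.9) in frame 1 and (2.5, 3.6) in frame 2.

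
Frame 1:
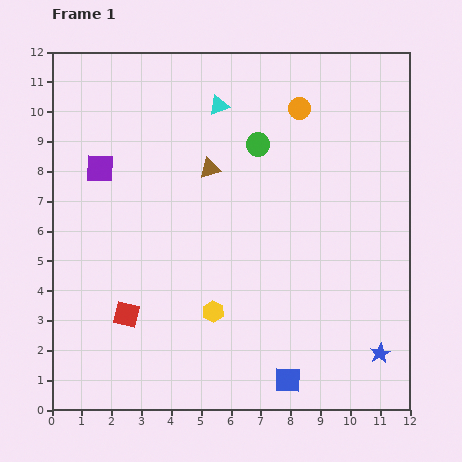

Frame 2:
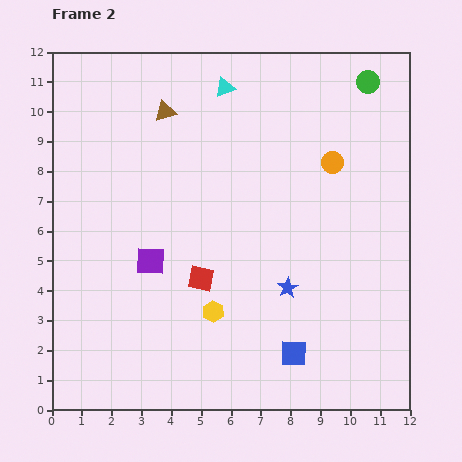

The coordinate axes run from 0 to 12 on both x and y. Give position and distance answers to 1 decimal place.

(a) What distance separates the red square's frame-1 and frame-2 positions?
2.8

The red square moved from (2.5, 3.2) to (5.0, 4.4), a distance of √(2.5² + 1.2²) ≈ 2.8.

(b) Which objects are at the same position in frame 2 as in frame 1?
the yellow hexagon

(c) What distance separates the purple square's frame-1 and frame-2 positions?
3.5

The purple square moved from (1.6, 8.1) to (3.3, 5.0), a distance of √(1.7² + 3.1²) ≈ 3.5.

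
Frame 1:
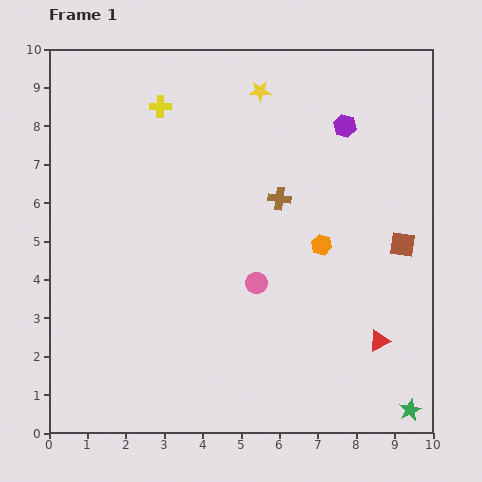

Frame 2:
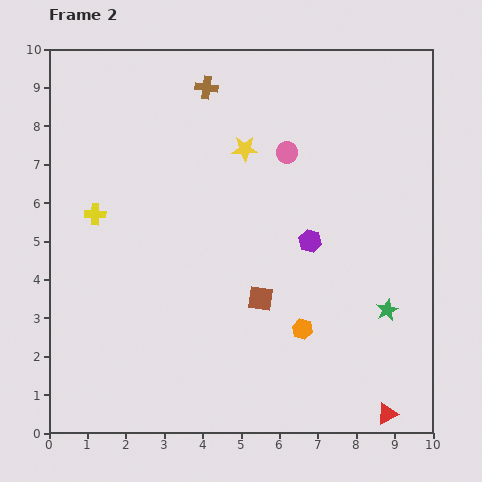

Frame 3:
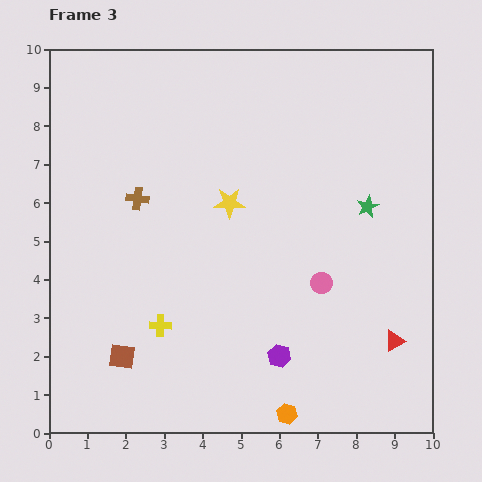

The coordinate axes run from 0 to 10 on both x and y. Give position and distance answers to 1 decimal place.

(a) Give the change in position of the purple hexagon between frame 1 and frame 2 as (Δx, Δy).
(-0.9, -3.0)

The purple hexagon was at (7.7, 8.0) in frame 1 and (6.8, 5.0) in frame 2.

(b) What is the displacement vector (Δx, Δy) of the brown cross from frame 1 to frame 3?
(-3.7, 0.0)

The brown cross was at (6.0, 6.1) in frame 1 and (2.3, 6.1) in frame 3.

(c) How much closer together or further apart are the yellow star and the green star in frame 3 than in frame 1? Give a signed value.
-5.6

Distance in frame 1: 9.2. Distance in frame 3: 3.6.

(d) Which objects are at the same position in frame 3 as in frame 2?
none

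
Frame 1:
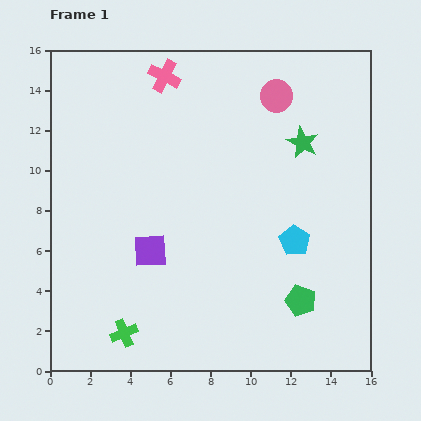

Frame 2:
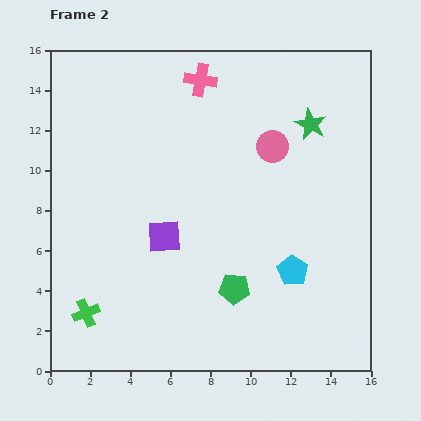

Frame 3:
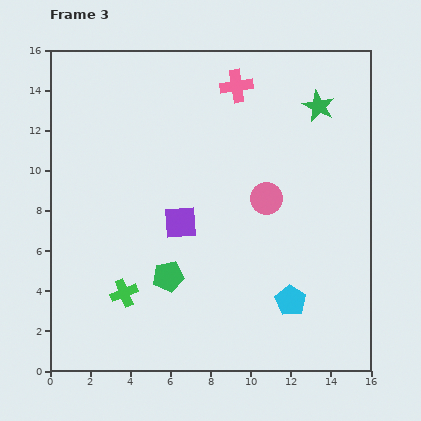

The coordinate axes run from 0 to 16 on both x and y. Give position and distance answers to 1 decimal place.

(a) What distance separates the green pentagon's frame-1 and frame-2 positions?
3.4

The green pentagon moved from (12.5, 3.5) to (9.2, 4.1), a distance of √(3.3² + 0.6²) ≈ 3.4.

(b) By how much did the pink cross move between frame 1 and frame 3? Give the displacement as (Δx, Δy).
(3.6, -0.5)

The pink cross was at (5.7, 14.7) in frame 1 and (9.3, 14.2) in frame 3.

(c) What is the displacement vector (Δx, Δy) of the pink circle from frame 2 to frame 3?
(-0.3, -2.6)

The pink circle was at (11.1, 11.2) in frame 2 and (10.8, 8.6) in frame 3.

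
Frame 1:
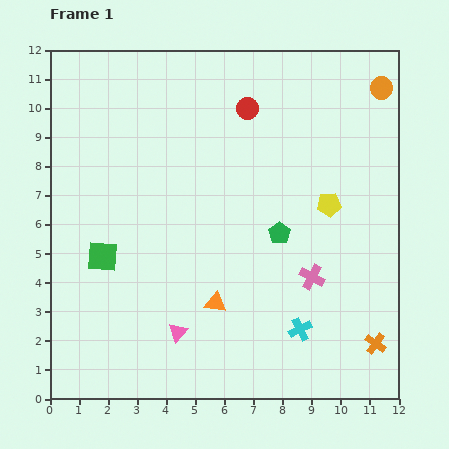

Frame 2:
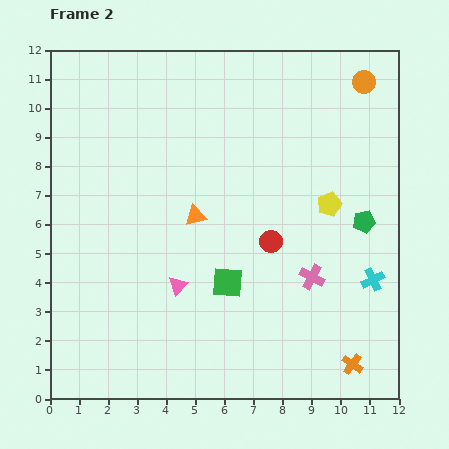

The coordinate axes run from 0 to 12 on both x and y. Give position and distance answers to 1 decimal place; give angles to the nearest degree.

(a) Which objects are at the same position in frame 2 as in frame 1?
the yellow pentagon, the pink cross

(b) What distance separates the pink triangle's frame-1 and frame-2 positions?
1.6

The pink triangle moved from (4.4, 2.3) to (4.4, 3.9), a distance of √(0.0² + 1.6²) ≈ 1.6.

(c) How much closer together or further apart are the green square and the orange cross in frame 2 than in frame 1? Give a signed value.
-4.8

Distance in frame 1: 9.9. Distance in frame 2: 5.1.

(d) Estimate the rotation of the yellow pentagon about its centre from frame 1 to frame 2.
16° counter-clockwise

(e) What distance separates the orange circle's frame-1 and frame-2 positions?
0.6

The orange circle moved from (11.4, 10.7) to (10.8, 10.9), a distance of √(0.6² + 0.2²) ≈ 0.6.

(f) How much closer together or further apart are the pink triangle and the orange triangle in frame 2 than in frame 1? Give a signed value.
+0.9

Distance in frame 1: 1.6. Distance in frame 2: 2.5.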